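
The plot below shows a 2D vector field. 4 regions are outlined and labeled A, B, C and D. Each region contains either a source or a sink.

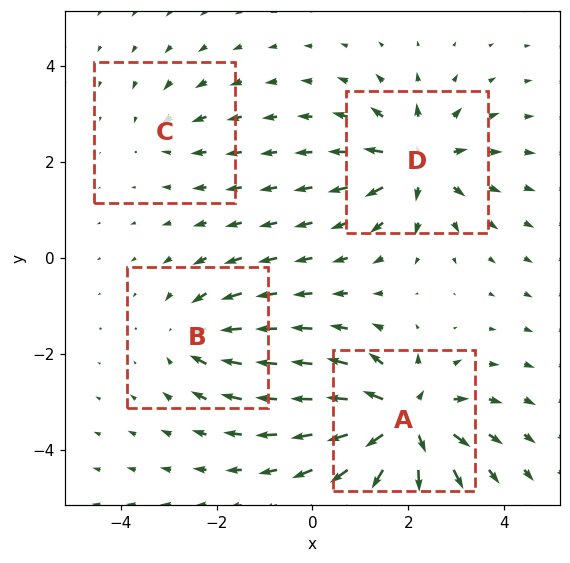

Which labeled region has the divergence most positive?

A

Divergence at each region's feature centre — A: about +9, B: about -4, C: about -3, D: about +6. Region A is most positive.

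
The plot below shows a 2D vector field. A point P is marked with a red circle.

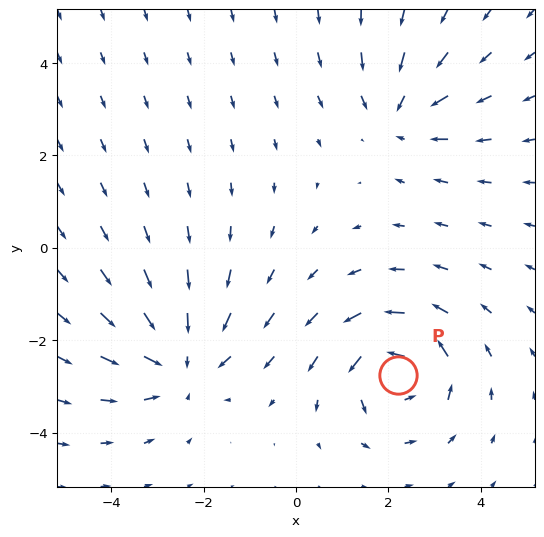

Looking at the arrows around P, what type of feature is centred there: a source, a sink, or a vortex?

vortex

At P (2.2, -2.7) the arrows circulate counterclockwise. Divergence ≈0, curl about +6 — near-zero divergence with nonzero curl is a vortex.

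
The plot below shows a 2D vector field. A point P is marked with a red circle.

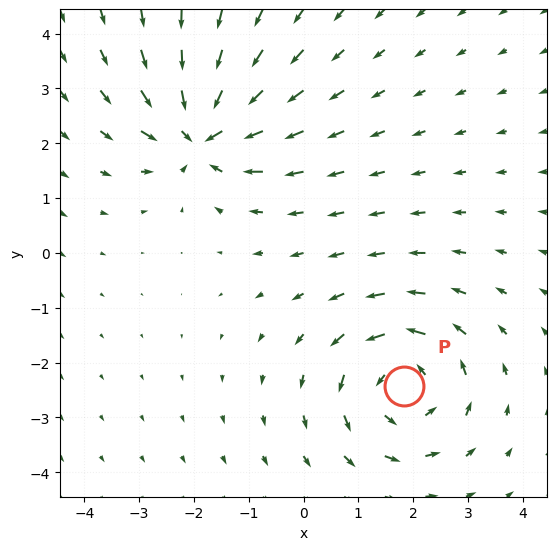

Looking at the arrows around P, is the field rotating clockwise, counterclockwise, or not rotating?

Near P at (1.8, -2.4) the arrows circulate counterclockwise. The curl (z-component) there is about +3; positive curl means counterclockwise rotation.

counterclockwise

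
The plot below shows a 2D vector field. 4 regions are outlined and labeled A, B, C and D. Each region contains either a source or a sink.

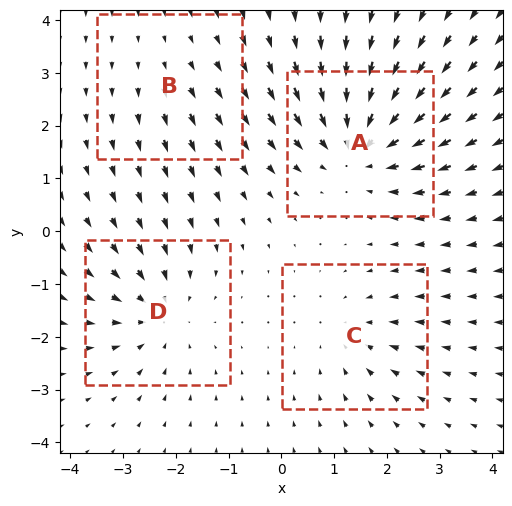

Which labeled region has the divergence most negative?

A

Divergence at each region's feature centre — A: about -6, B: about +2, C: about -3, D: about -4. Region A is most negative.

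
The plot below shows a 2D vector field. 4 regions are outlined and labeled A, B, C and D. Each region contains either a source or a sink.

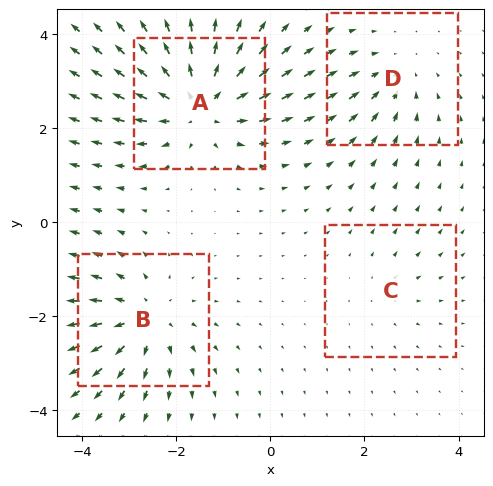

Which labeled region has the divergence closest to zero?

Divergence at each region's feature centre — A: about +7, B: about +5, C: about +2, D: about -3. Region C is closest to zero.

C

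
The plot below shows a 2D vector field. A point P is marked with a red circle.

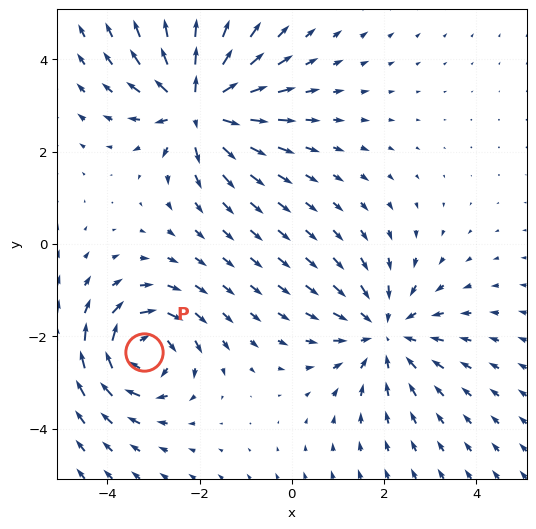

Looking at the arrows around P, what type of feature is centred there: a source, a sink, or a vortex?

vortex

At P (-3.2, -2.3) the arrows circulate clockwise. Divergence ≈0, curl about -5 — near-zero divergence with nonzero curl is a vortex.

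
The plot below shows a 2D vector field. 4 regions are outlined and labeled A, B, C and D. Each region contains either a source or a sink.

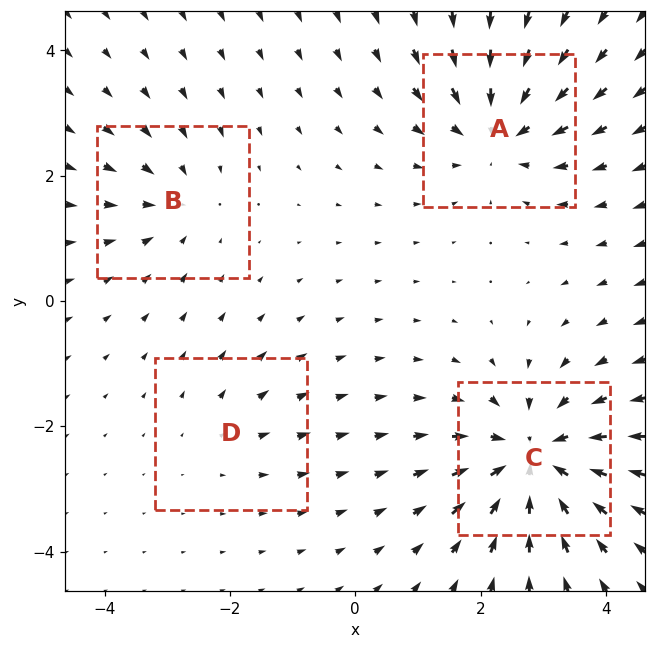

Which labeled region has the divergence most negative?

C

Divergence at each region's feature centre — A: about -5, B: about -3, C: about -7, D: about +2. Region C is most negative.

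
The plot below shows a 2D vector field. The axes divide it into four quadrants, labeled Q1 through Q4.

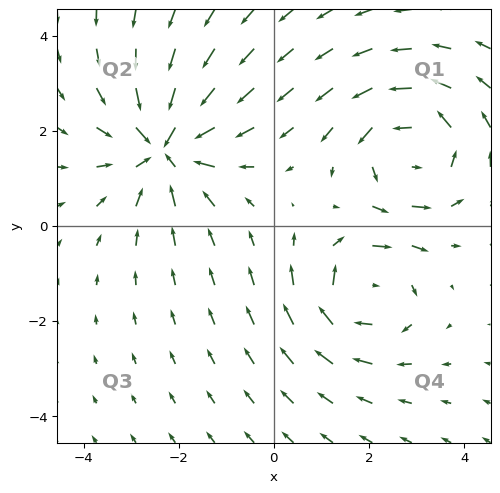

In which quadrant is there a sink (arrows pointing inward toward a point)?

The sink sits at approximately (-2.3, 1.7), which lies in quadrant Q2. The divergence there is about -4, negative as expected for a sink.

Q2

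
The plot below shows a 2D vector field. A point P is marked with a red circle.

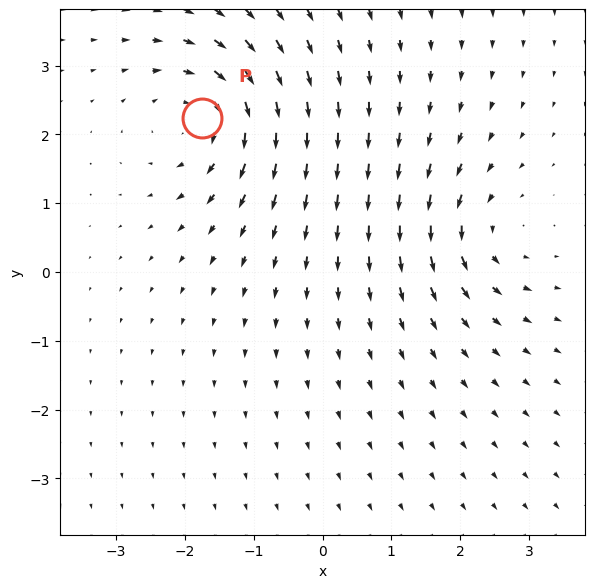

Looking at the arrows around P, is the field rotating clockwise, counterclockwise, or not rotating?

Near P at (-1.8, 2.2) the arrows circulate clockwise. The curl (z-component) there is about -5; negative curl means clockwise rotation.

clockwise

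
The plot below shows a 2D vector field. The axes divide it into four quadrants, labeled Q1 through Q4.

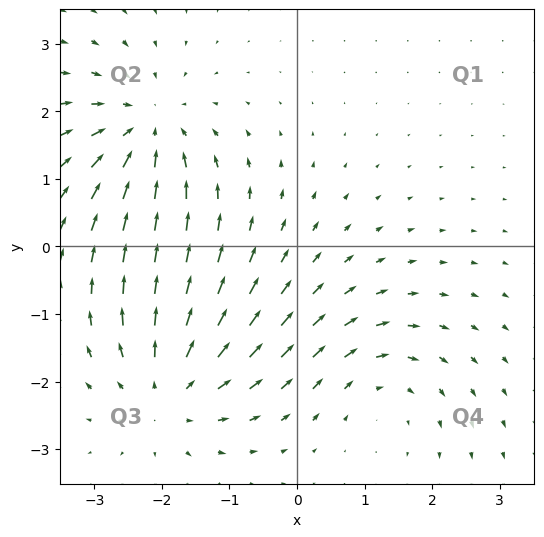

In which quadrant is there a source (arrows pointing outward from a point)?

Q3

The source sits at approximately (-1.9, -2.1), which lies in quadrant Q3. The divergence there is about +4, positive as expected for a source.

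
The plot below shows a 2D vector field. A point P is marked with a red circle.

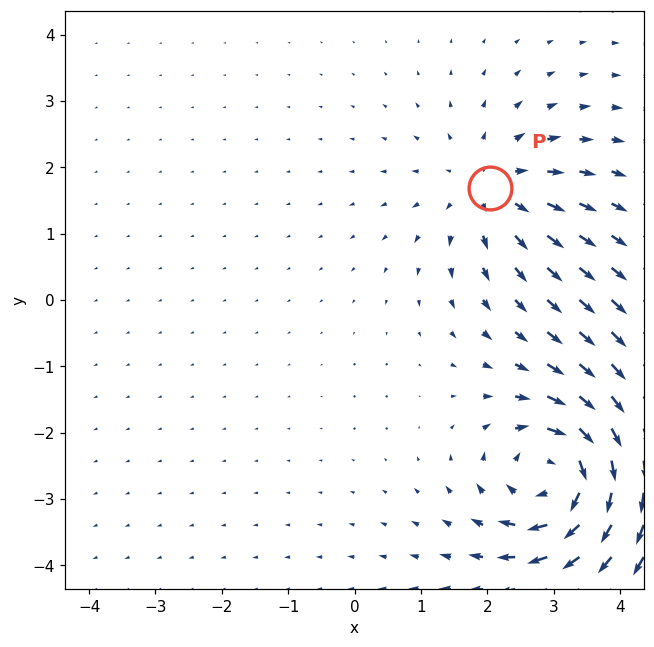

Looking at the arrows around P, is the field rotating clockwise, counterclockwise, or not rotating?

Near P at (2.0, 1.7) the arrows show no circulation. The curl there is ≈0.

not rotating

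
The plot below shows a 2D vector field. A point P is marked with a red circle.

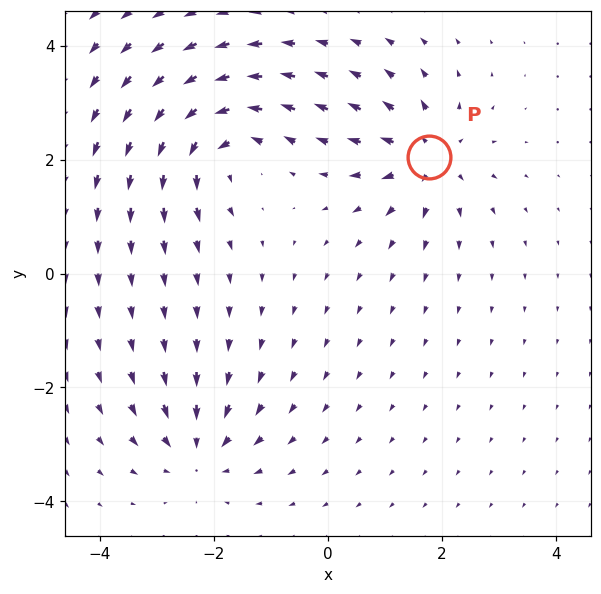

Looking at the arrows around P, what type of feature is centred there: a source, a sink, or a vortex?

At P (1.8, 2.0) the arrows spread outward. Divergence about +6, curl ≈0 — positive divergence with near-zero curl is a source.

source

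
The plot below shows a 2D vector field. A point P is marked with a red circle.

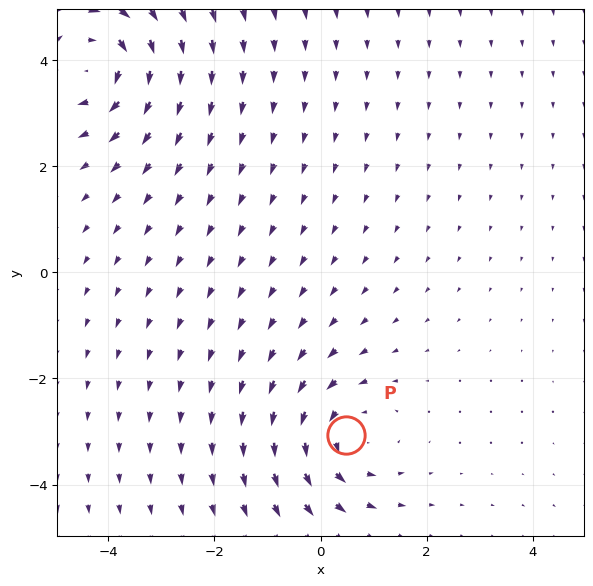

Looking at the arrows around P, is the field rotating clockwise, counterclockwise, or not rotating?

Near P at (0.5, -3.1) the arrows circulate counterclockwise. The curl (z-component) there is about +2; positive curl means counterclockwise rotation.

counterclockwise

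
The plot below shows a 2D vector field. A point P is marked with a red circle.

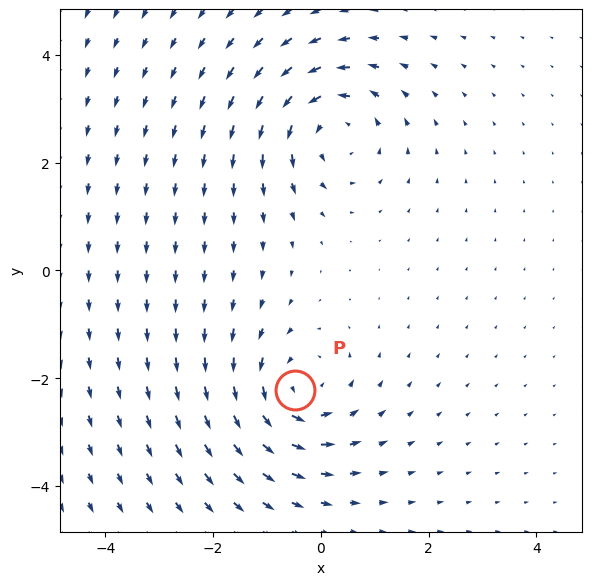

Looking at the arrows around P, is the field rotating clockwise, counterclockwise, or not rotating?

counterclockwise

Near P at (-0.5, -2.2) the arrows circulate counterclockwise. The curl (z-component) there is about +5; positive curl means counterclockwise rotation.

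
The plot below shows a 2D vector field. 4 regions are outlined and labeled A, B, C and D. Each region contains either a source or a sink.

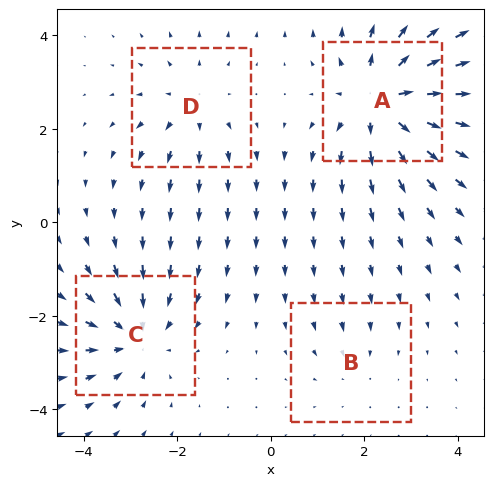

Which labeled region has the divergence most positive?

A

Divergence at each region's feature centre — A: about +6, B: about -2, C: about -5, D: about +3. Region A is most positive.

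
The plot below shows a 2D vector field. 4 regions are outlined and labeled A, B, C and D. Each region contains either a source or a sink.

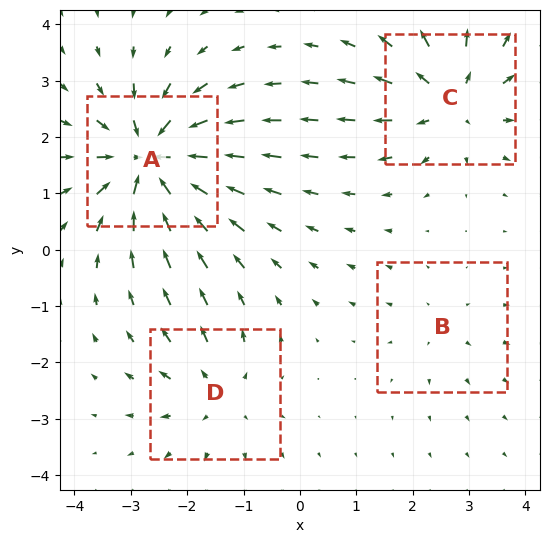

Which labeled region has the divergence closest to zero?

Divergence at each region's feature centre — A: about -8, B: about +2, C: about +6, D: about +4. Region B is closest to zero.

B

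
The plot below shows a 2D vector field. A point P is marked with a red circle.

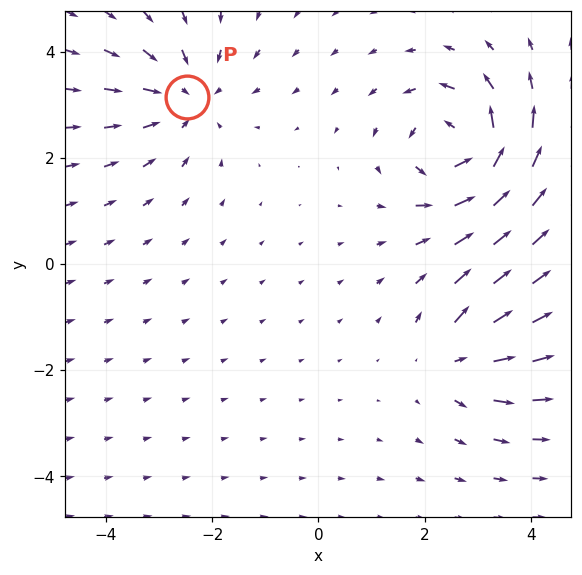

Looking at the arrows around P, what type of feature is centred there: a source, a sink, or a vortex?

At P (-2.5, 3.2) the arrows converge inward. Divergence about -4, curl ≈0 — negative divergence with near-zero curl is a sink.

sink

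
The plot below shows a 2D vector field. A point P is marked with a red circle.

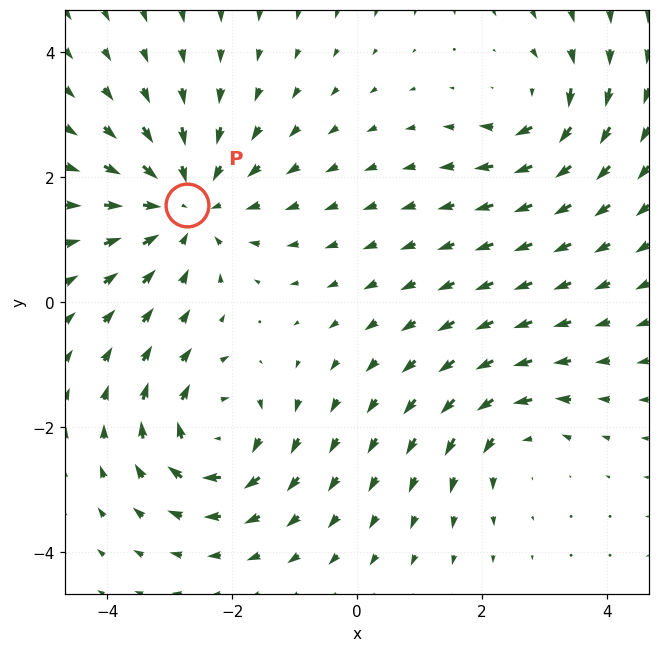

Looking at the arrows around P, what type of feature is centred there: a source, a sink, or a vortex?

sink

At P (-2.7, 1.6) the arrows converge inward. Divergence about -4, curl ≈0 — negative divergence with near-zero curl is a sink.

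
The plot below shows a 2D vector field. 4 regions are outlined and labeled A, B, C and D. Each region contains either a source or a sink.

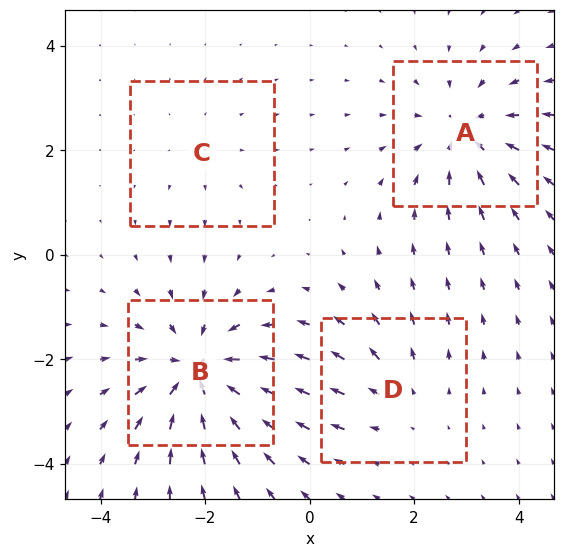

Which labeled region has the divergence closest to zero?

C

Divergence at each region's feature centre — A: about -5, B: about -6, C: about +2, D: about +3. Region C is closest to zero.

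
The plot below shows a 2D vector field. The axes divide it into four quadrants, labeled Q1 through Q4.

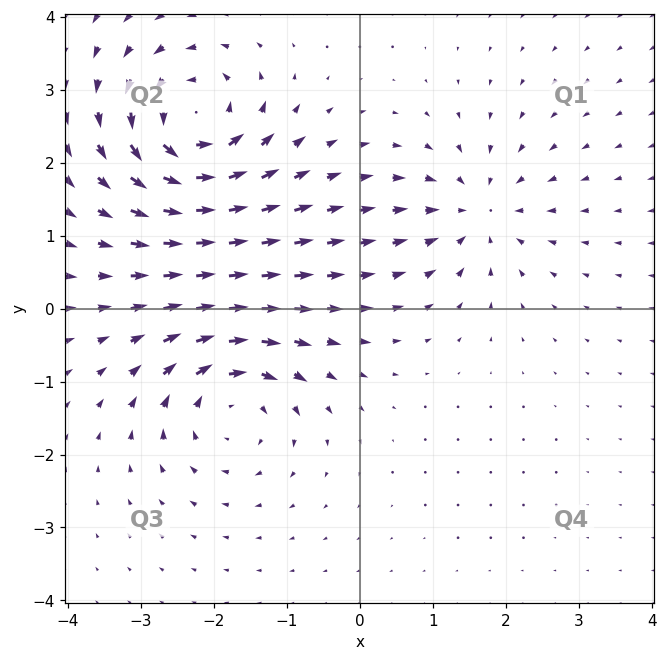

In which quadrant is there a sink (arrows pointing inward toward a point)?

Q1

The sink sits at approximately (1.6, 1.3), which lies in quadrant Q1. The divergence there is about -4, negative as expected for a sink.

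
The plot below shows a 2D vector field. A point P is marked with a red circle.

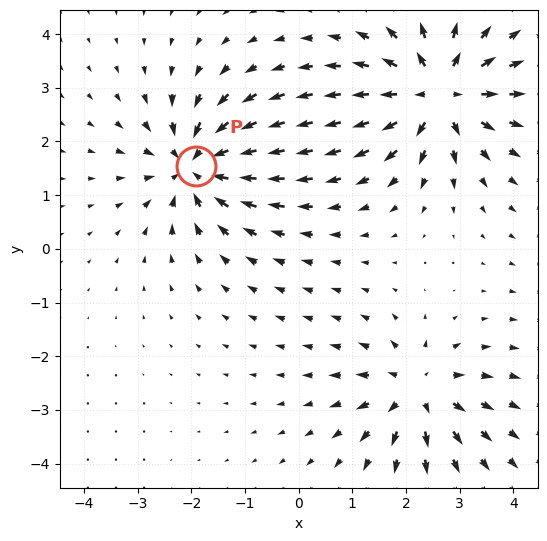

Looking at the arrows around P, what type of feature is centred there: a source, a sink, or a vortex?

At P (-1.9, 1.5) the arrows converge inward. Divergence about -5, curl ≈0 — negative divergence with near-zero curl is a sink.

sink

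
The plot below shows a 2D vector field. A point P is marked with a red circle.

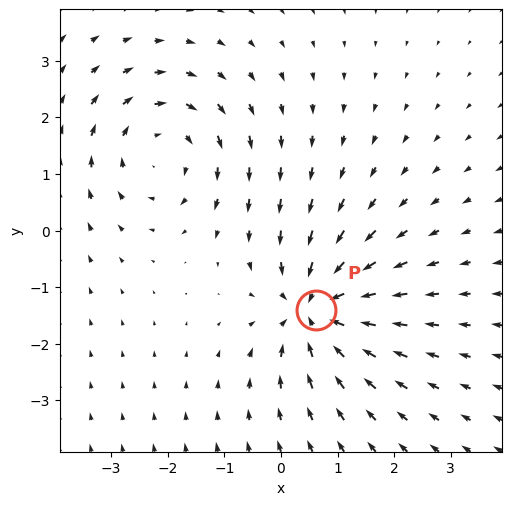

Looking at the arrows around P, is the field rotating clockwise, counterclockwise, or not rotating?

Near P at (0.6, -1.4) the arrows show no circulation. The curl there is ≈0.

not rotating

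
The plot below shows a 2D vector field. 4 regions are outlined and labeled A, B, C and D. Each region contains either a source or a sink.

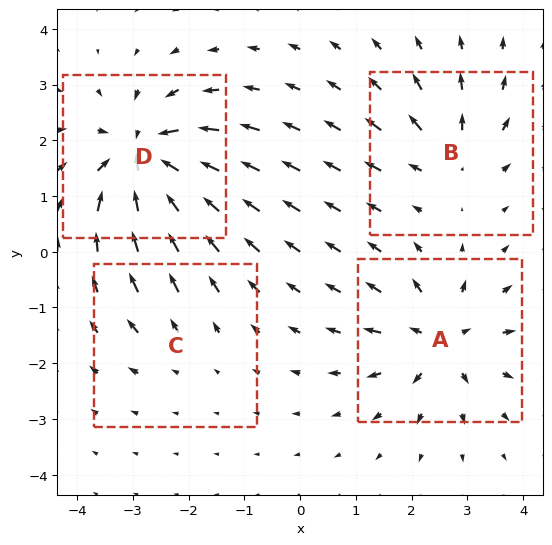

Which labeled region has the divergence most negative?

D

Divergence at each region's feature centre — A: about +6, B: about +4, C: about +2, D: about -8. Region D is most negative.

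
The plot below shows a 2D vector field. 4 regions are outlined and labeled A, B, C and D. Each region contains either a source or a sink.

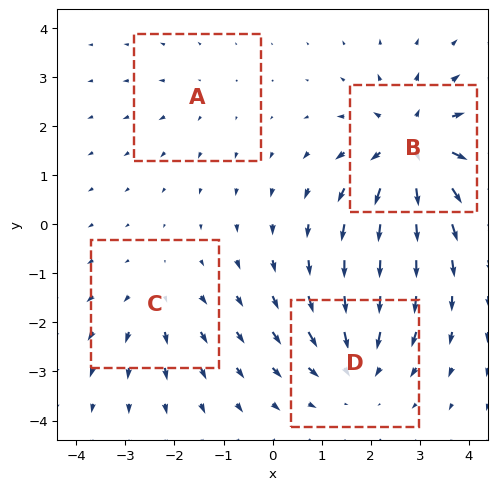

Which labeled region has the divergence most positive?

B

Divergence at each region's feature centre — A: about +2, B: about +7, C: about +3, D: about -5. Region B is most positive.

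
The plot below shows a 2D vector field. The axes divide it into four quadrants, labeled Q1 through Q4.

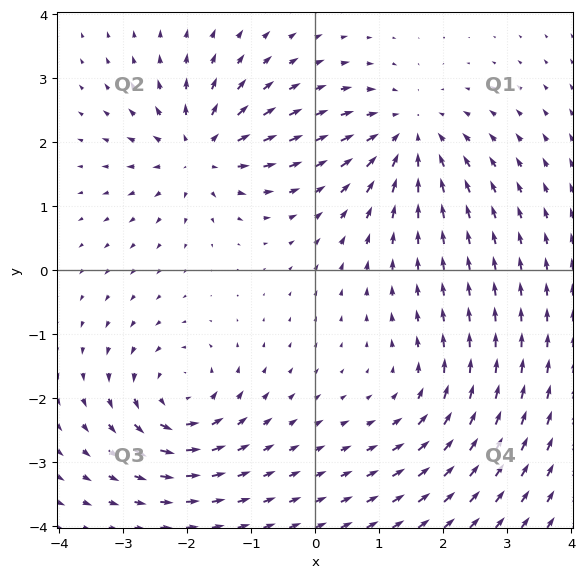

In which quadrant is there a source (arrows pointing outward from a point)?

The source sits at approximately (-1.8, 1.8), which lies in quadrant Q2. The divergence there is about +6, positive as expected for a source.

Q2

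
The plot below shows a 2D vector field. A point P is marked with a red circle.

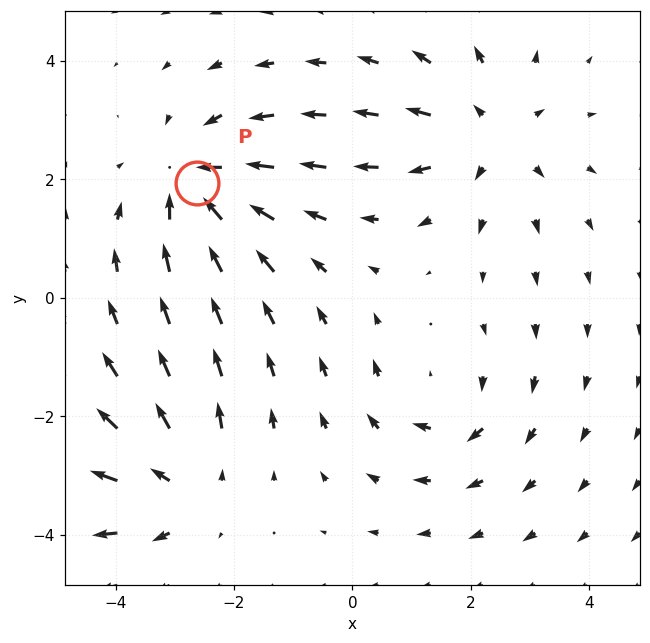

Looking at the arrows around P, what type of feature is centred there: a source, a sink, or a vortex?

At P (-2.6, 1.9) the arrows converge inward. Divergence about -5, curl ≈0 — negative divergence with near-zero curl is a sink.

sink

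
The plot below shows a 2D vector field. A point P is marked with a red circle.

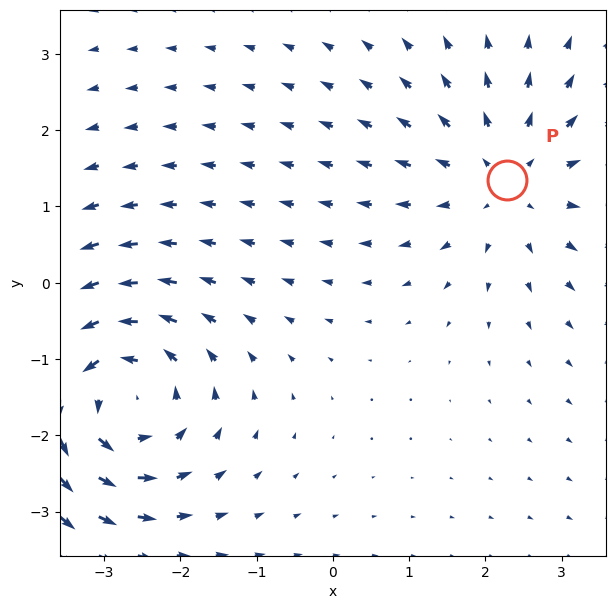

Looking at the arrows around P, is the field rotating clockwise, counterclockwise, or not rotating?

not rotating

Near P at (2.3, 1.4) the arrows show no circulation. The curl there is ≈0.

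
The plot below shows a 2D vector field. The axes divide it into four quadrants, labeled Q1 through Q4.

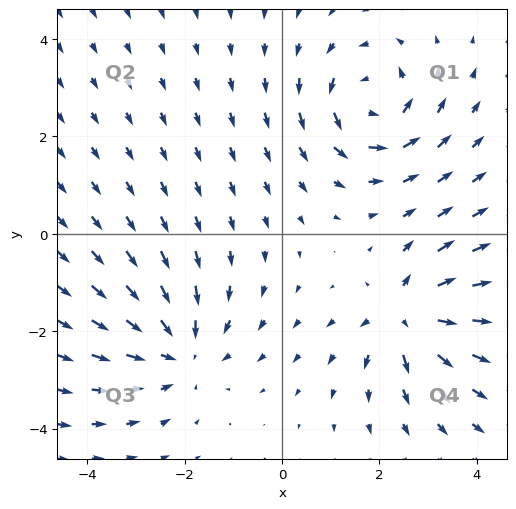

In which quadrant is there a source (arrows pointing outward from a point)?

The source sits at approximately (2.6, -1.7), which lies in quadrant Q4. The divergence there is about +5, positive as expected for a source.

Q4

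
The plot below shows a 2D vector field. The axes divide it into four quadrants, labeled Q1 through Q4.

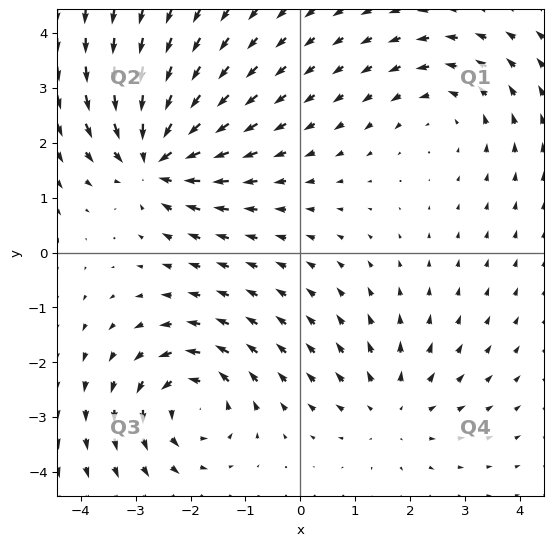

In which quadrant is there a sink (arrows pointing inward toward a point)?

The sink sits at approximately (-2.6, 1.7), which lies in quadrant Q2. The divergence there is about -6, negative as expected for a sink.

Q2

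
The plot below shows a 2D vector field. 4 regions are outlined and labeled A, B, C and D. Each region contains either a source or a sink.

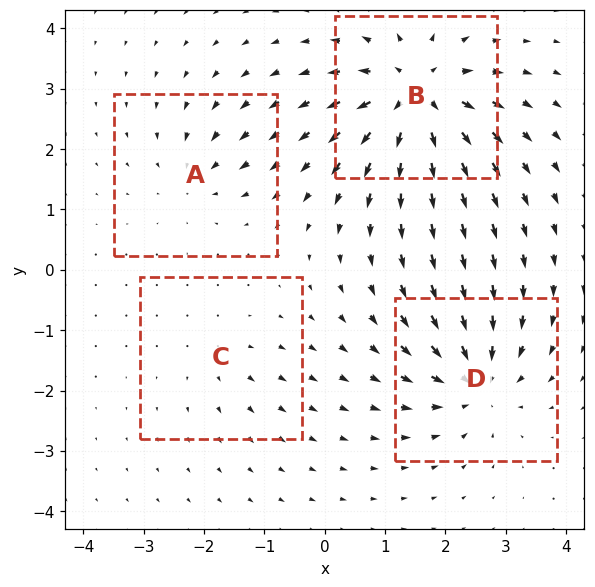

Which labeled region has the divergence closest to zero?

C

Divergence at each region's feature centre — A: about -4, B: about +8, C: about +2, D: about -6. Region C is closest to zero.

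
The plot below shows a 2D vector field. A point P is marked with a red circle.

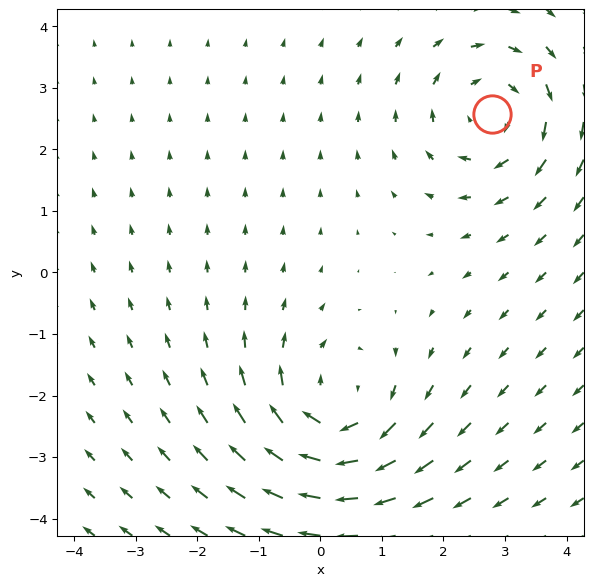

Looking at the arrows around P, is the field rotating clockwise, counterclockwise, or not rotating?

Near P at (2.8, 2.6) the arrows circulate clockwise. The curl (z-component) there is about -4; negative curl means clockwise rotation.

clockwise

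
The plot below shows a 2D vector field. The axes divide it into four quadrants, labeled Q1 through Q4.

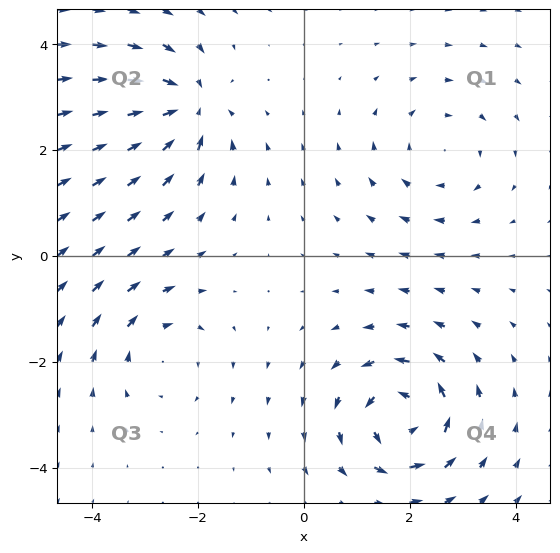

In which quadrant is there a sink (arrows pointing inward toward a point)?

Q2

The sink sits at approximately (-2.2, 2.8), which lies in quadrant Q2. The divergence there is about -6, negative as expected for a sink.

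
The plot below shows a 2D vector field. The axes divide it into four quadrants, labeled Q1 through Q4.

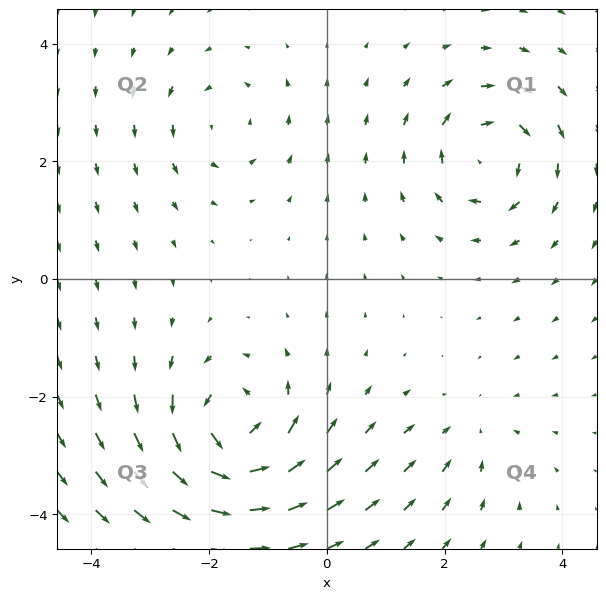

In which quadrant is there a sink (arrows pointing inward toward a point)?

Q4

The sink sits at approximately (2.5, -2.6), which lies in quadrant Q4. The divergence there is about -2, negative as expected for a sink.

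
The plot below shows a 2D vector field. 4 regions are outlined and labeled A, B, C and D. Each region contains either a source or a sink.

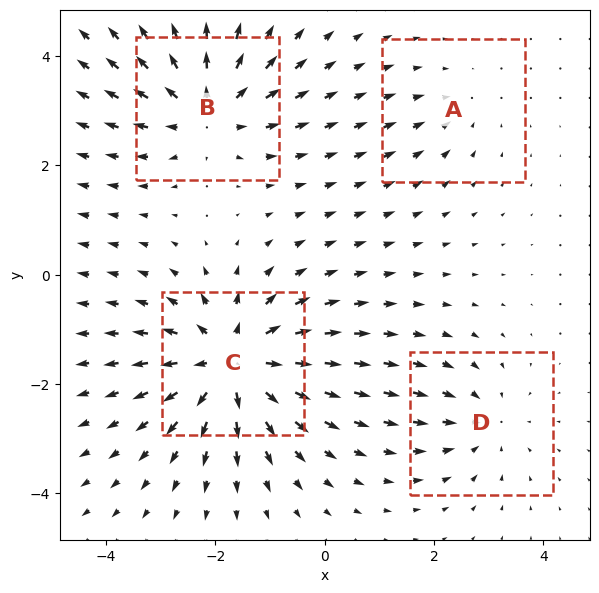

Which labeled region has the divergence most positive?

Divergence at each region's feature centre — A: about -2, B: about +5, C: about +7, D: about -3. Region C is most positive.

C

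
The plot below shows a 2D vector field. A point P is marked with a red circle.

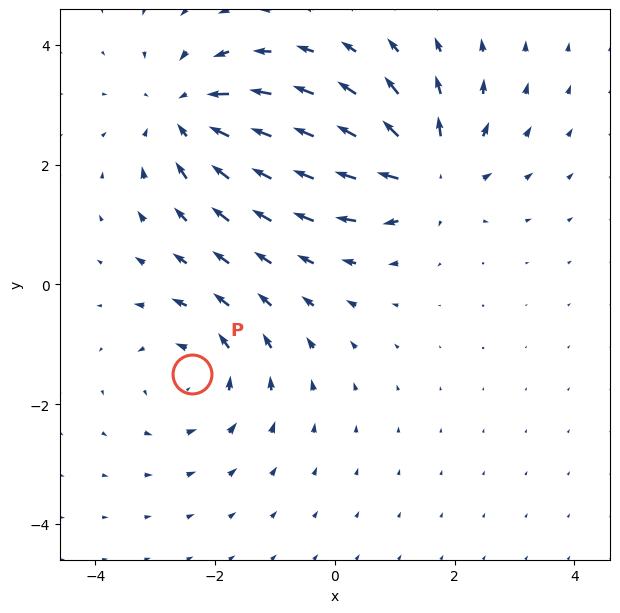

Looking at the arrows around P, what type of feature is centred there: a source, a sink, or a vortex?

vortex

At P (-2.4, -1.5) the arrows circulate counterclockwise. Divergence ≈0, curl about +4 — near-zero divergence with nonzero curl is a vortex.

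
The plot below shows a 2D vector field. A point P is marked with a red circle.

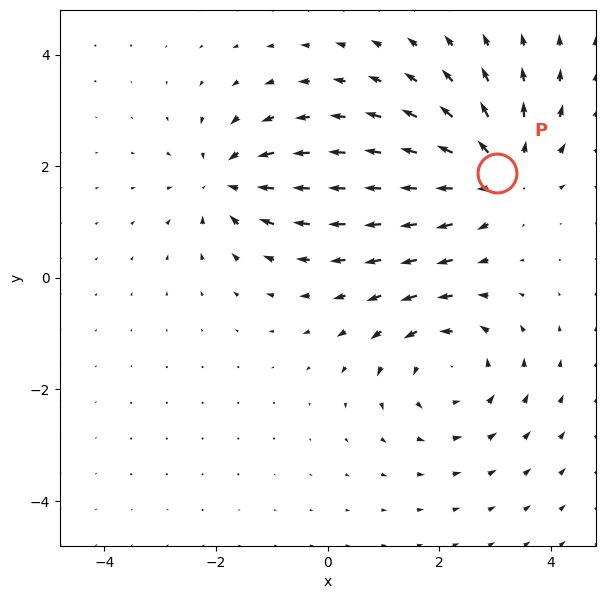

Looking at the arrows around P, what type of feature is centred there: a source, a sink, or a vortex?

source

At P (3.0, 1.9) the arrows spread outward. Divergence about +4, curl ≈0 — positive divergence with near-zero curl is a source.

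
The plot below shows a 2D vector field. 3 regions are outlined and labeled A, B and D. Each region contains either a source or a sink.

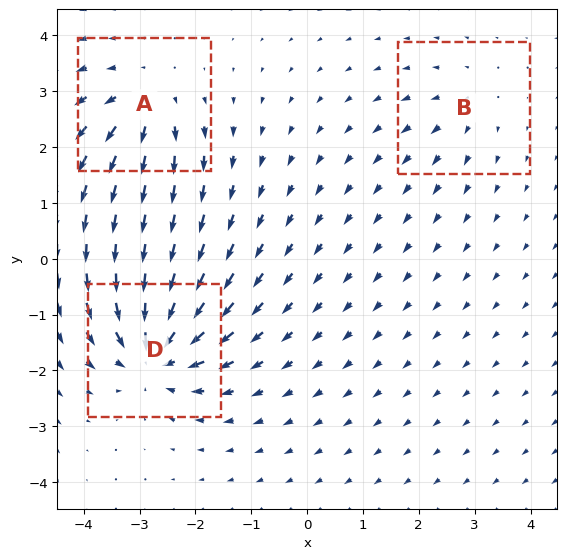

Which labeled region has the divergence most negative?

Divergence at each region's feature centre — A: about +4, B: about +2, D: about -7. Region D is most negative.

D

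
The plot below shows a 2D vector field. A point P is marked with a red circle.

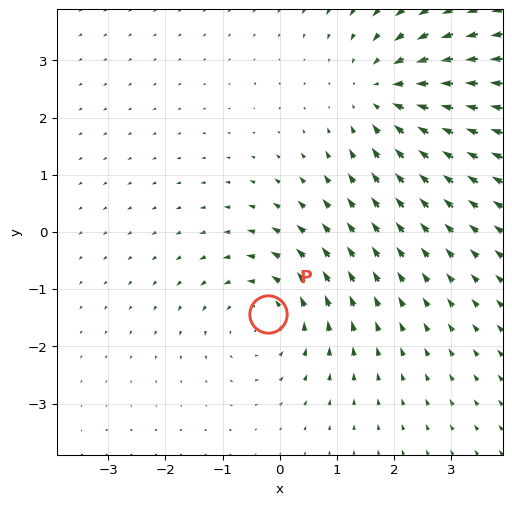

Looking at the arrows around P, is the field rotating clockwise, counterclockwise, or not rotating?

counterclockwise

Near P at (-0.2, -1.4) the arrows circulate counterclockwise. The curl (z-component) there is about +3; positive curl means counterclockwise rotation.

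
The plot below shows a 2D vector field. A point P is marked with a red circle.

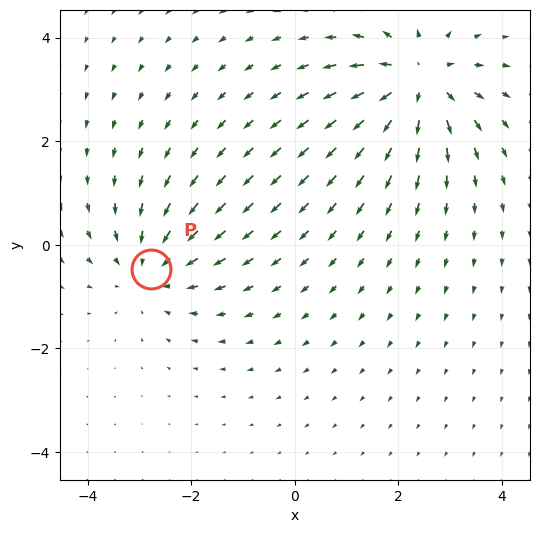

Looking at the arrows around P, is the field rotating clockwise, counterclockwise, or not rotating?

not rotating

Near P at (-2.8, -0.5) the arrows show no circulation. The curl there is ≈0.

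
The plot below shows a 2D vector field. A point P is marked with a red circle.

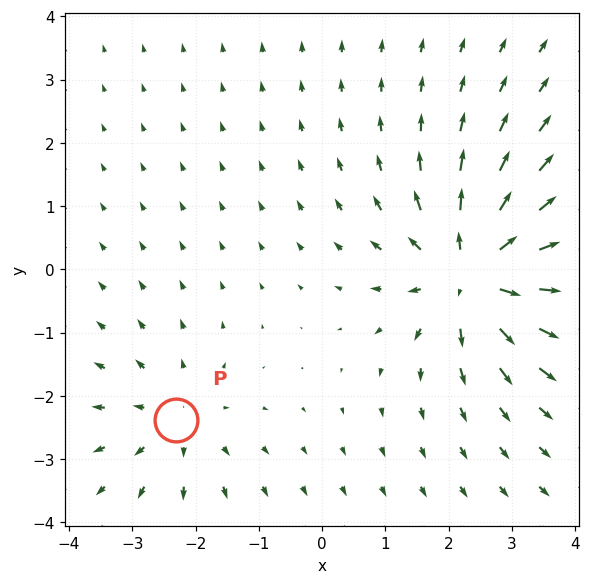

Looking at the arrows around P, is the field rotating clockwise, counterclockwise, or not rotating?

Near P at (-2.3, -2.4) the arrows show no circulation. The curl there is ≈0.

not rotating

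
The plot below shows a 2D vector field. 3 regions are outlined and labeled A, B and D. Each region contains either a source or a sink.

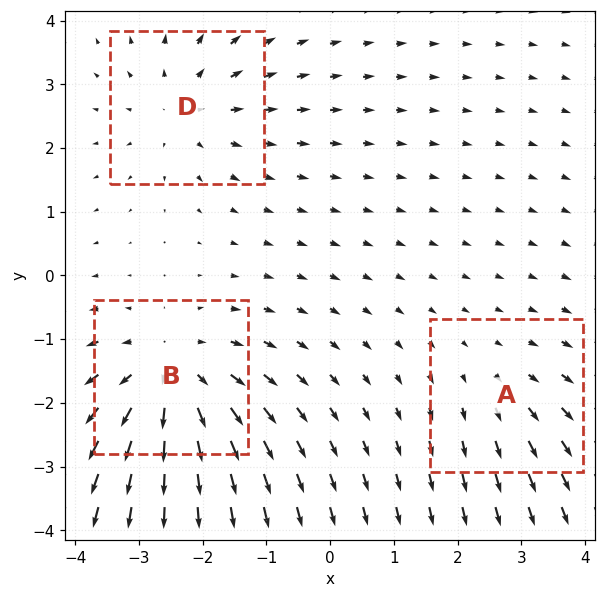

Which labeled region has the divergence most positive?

Divergence at each region's feature centre — A: about +2, B: about +4, D: about +3. Region B is most positive.

B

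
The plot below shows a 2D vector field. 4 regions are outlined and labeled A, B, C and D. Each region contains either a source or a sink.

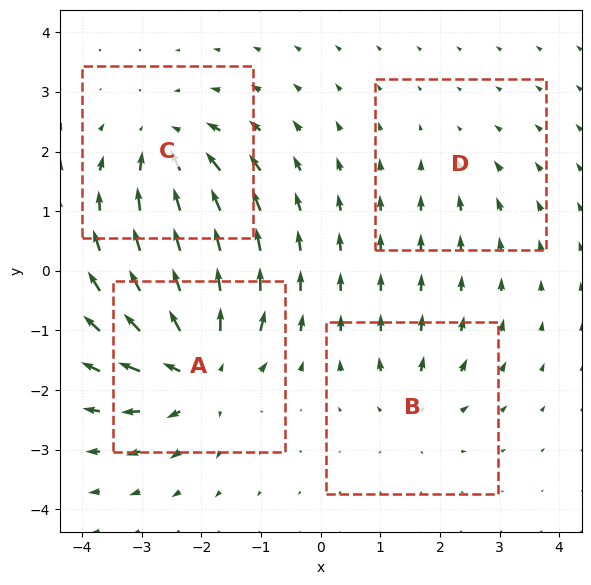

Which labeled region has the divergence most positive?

A

Divergence at each region's feature centre — A: about +7, B: about +4, C: about -5, D: about -2. Region A is most positive.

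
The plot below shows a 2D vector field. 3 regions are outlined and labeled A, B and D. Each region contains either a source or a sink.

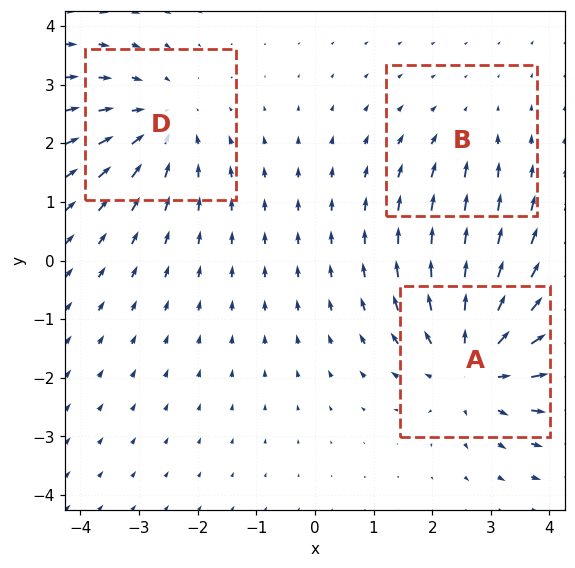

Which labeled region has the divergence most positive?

Divergence at each region's feature centre — A: about +4, B: about -2, D: about -3. Region A is most positive.

A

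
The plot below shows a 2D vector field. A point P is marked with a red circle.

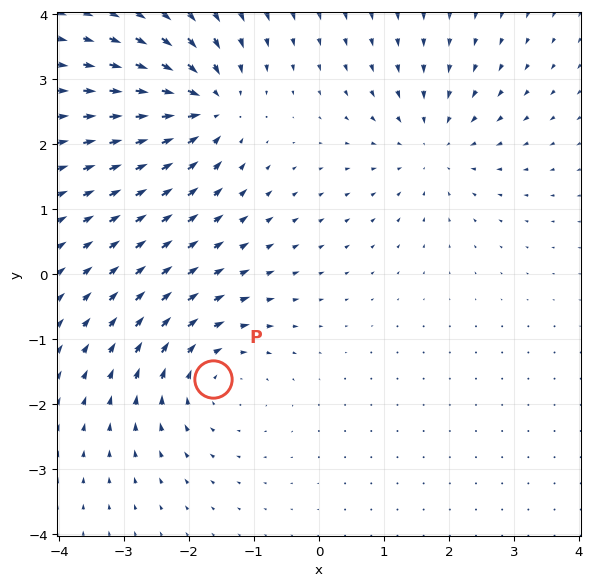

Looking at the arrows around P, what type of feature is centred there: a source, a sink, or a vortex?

vortex

At P (-1.6, -1.6) the arrows circulate clockwise. Divergence ≈0, curl about -4 — near-zero divergence with nonzero curl is a vortex.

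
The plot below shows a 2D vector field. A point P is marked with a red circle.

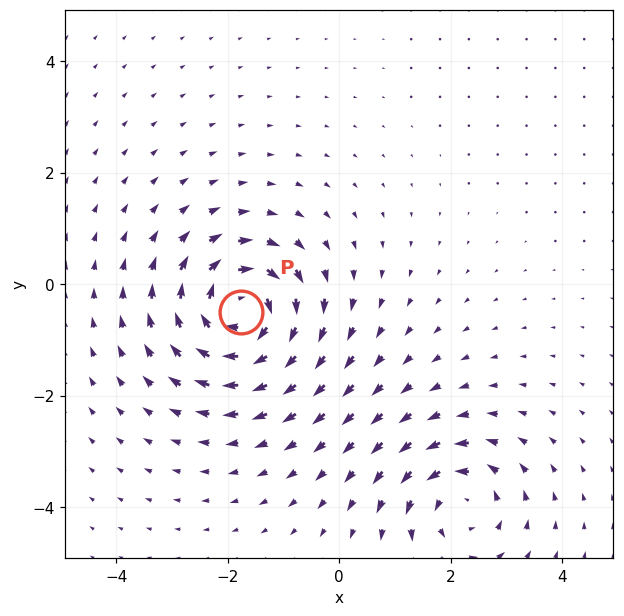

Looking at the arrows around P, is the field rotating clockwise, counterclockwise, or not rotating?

clockwise

Near P at (-1.8, -0.5) the arrows circulate clockwise. The curl (z-component) there is about -7; negative curl means clockwise rotation.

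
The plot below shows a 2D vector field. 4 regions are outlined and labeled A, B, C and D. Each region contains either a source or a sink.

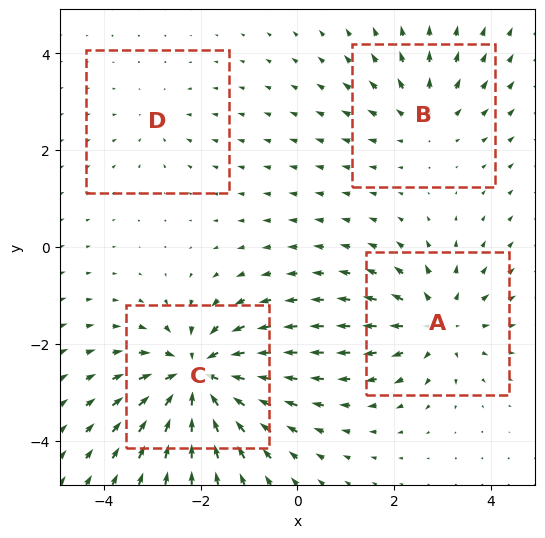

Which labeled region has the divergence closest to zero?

D

Divergence at each region's feature centre — A: about +5, B: about +3, C: about -7, D: about -2. Region D is closest to zero.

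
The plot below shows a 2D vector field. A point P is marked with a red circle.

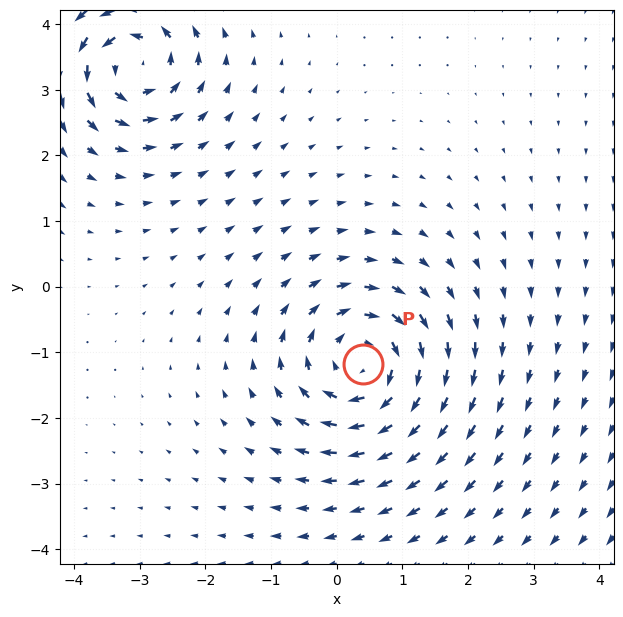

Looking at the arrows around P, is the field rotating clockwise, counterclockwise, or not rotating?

clockwise

Near P at (0.4, -1.2) the arrows circulate clockwise. The curl (z-component) there is about -5; negative curl means clockwise rotation.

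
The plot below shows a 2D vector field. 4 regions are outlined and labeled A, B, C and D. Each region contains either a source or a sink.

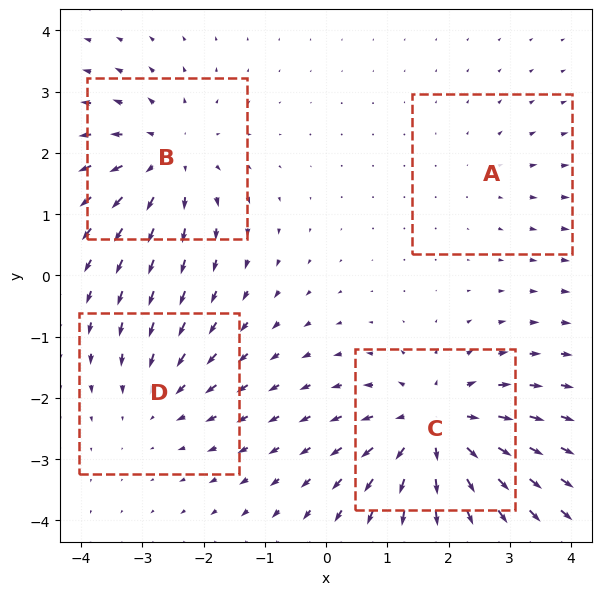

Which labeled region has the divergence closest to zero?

Divergence at each region's feature centre — A: about +2, B: about +5, C: about +6, D: about -3. Region A is closest to zero.

A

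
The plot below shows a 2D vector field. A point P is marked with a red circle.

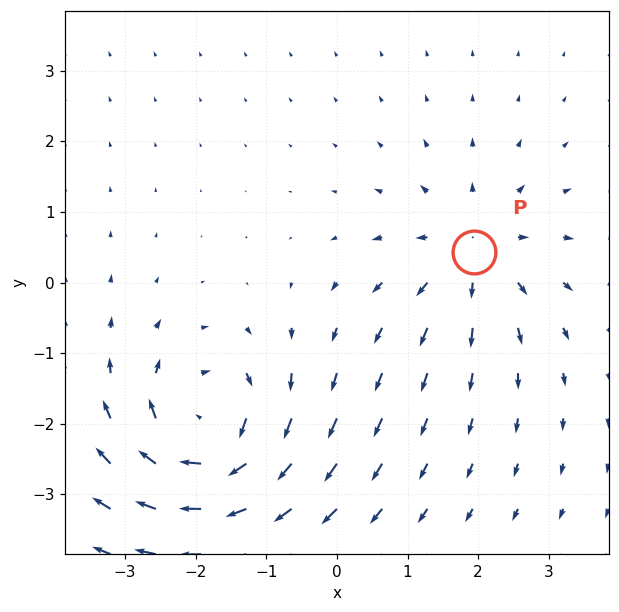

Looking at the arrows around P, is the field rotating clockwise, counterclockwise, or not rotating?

Near P at (1.9, 0.4) the arrows show no circulation. The curl there is ≈0.

not rotating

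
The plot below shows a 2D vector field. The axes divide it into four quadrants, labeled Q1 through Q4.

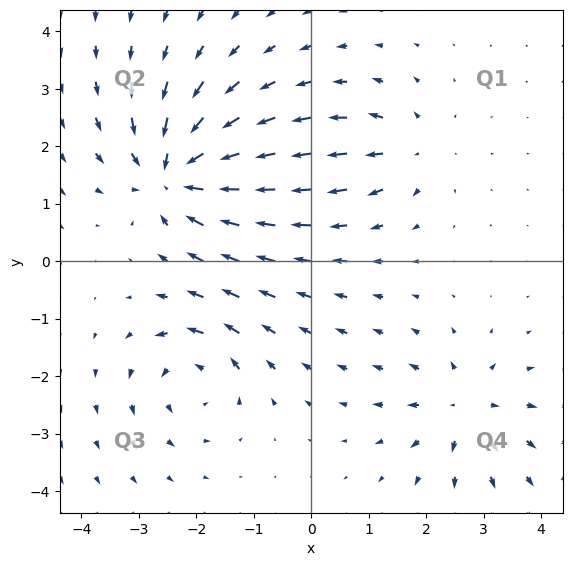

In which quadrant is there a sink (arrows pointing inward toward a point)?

The sink sits at approximately (-2.4, 1.5), which lies in quadrant Q2. The divergence there is about -6, negative as expected for a sink.

Q2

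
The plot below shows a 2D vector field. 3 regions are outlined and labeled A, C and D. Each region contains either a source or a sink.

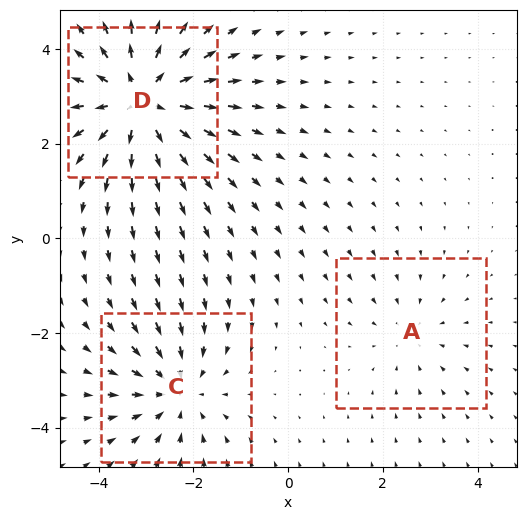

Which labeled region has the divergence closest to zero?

A

Divergence at each region's feature centre — A: about -2, C: about -3, D: about +4. Region A is closest to zero.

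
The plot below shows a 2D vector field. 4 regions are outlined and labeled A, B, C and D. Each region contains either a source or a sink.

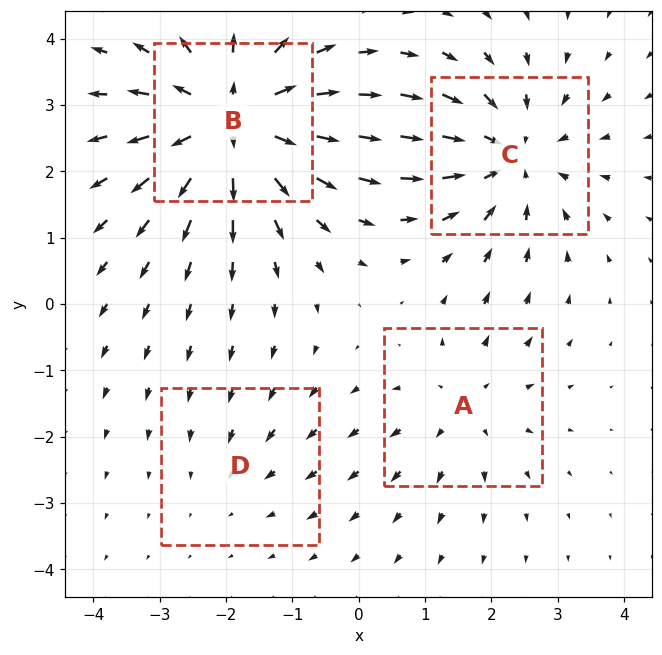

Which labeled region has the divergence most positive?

Divergence at each region's feature centre — A: about +3, B: about +6, C: about -5, D: about -2. Region B is most positive.

B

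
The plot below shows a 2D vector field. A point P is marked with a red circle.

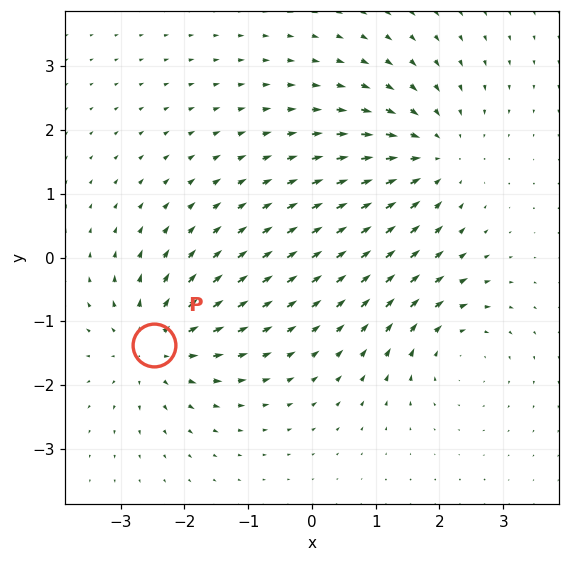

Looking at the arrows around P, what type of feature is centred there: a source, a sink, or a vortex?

source

At P (-2.5, -1.4) the arrows spread outward. Divergence about +5, curl ≈0 — positive divergence with near-zero curl is a source.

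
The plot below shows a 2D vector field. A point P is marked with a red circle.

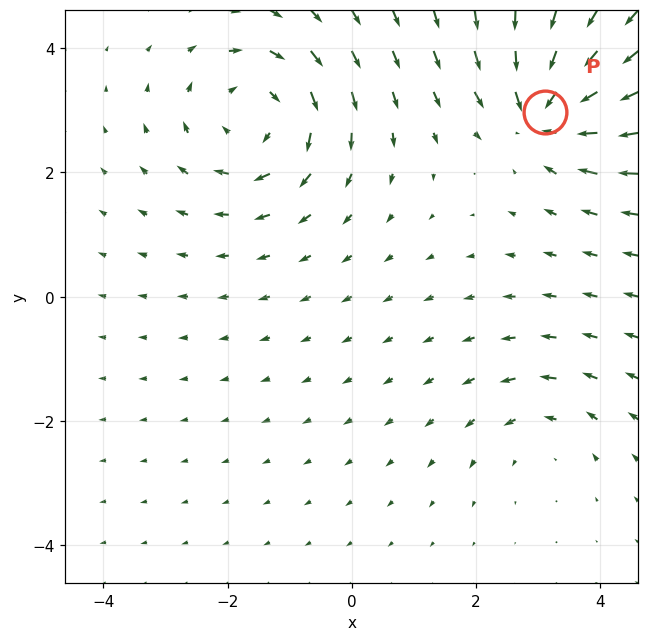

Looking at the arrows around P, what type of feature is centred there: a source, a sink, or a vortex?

At P (3.1, 3.0) the arrows converge inward. Divergence about -6, curl ≈0 — negative divergence with near-zero curl is a sink.

sink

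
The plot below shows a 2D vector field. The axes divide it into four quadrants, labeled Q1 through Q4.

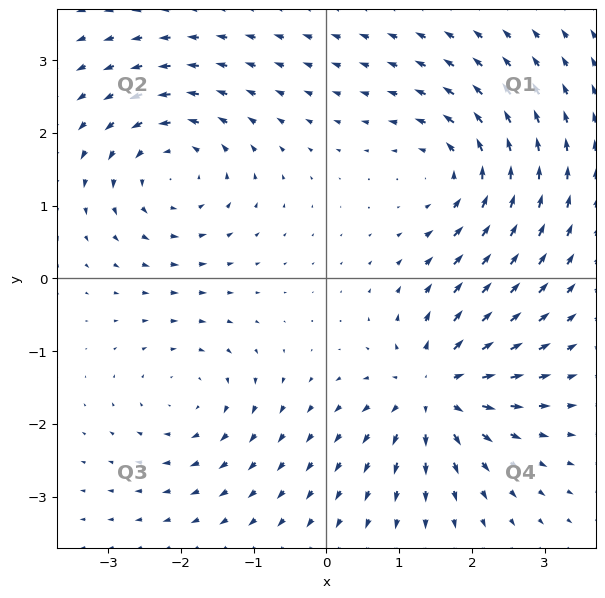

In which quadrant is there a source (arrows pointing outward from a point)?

Q4

The source sits at approximately (1.5, -1.5), which lies in quadrant Q4. The divergence there is about +5, positive as expected for a source.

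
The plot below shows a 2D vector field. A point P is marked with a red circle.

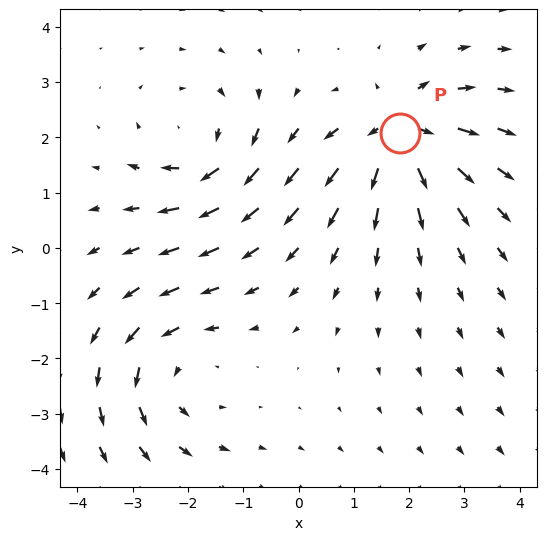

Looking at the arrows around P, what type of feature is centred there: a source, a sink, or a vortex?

At P (1.8, 2.1) the arrows spread outward. Divergence about +5, curl ≈0 — positive divergence with near-zero curl is a source.

source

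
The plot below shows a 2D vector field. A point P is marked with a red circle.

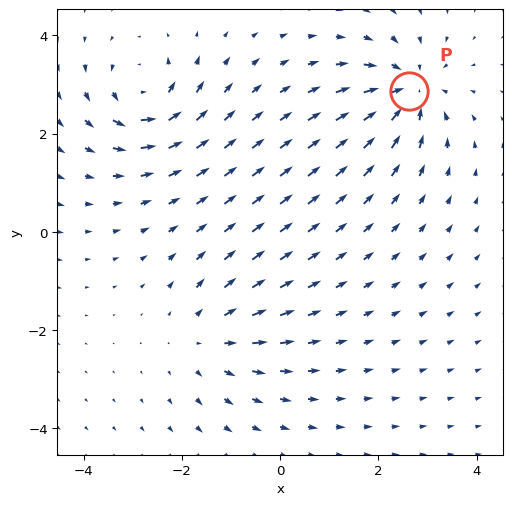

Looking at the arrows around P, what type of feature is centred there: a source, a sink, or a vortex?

At P (2.6, 2.9) the arrows converge inward. Divergence about -5, curl ≈0 — negative divergence with near-zero curl is a sink.

sink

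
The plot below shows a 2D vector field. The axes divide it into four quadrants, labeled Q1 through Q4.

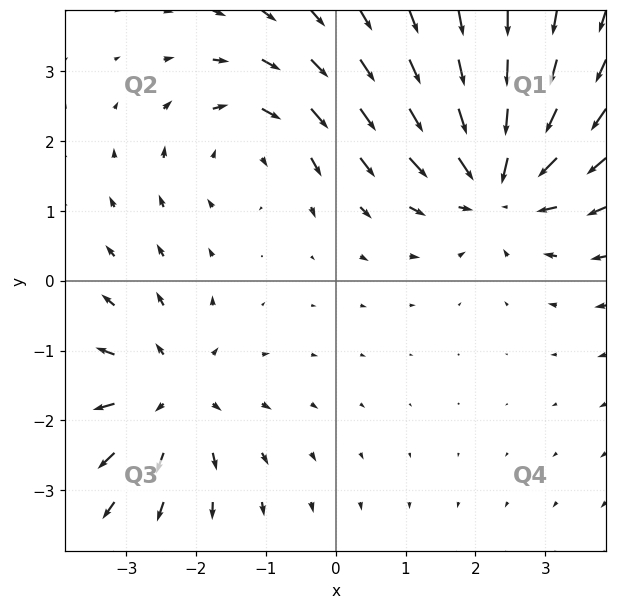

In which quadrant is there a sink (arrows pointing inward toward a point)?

The sink sits at approximately (2.3, 1.4), which lies in quadrant Q1. The divergence there is about -4, negative as expected for a sink.

Q1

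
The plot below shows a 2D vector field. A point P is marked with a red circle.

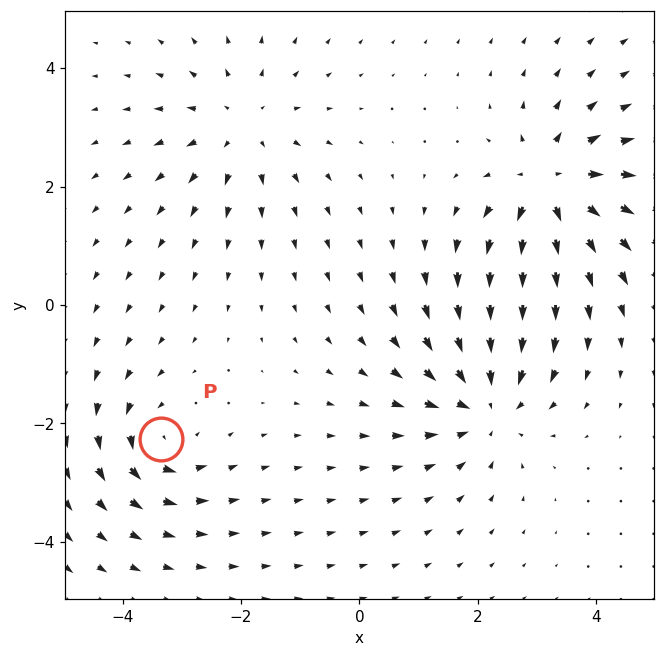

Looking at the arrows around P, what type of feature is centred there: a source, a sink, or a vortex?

vortex

At P (-3.4, -2.3) the arrows circulate counterclockwise. Divergence ≈0, curl about +4 — near-zero divergence with nonzero curl is a vortex.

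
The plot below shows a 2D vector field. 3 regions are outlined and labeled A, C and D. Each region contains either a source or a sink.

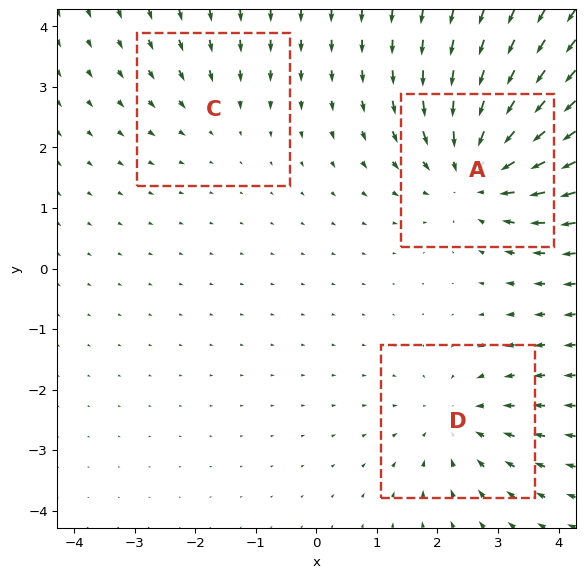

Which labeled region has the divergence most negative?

A

Divergence at each region's feature centre — A: about -4, C: about -2, D: about -3. Region A is most negative.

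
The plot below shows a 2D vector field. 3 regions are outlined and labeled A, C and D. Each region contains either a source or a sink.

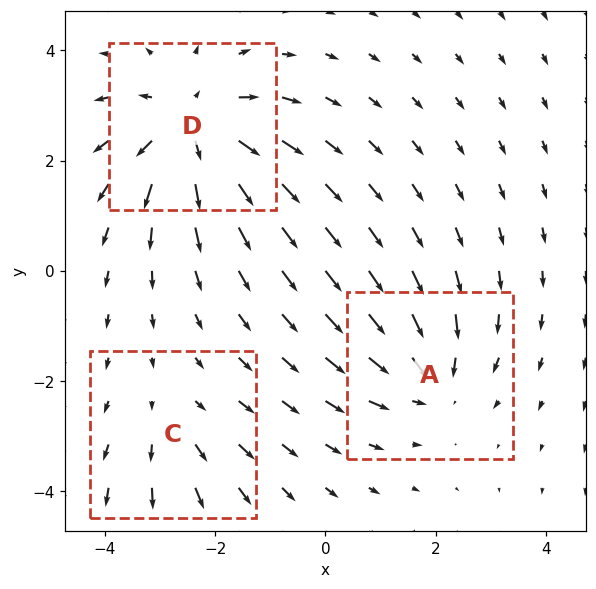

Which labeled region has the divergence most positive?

D

Divergence at each region's feature centre — A: about -3, C: about +2, D: about +5. Region D is most positive.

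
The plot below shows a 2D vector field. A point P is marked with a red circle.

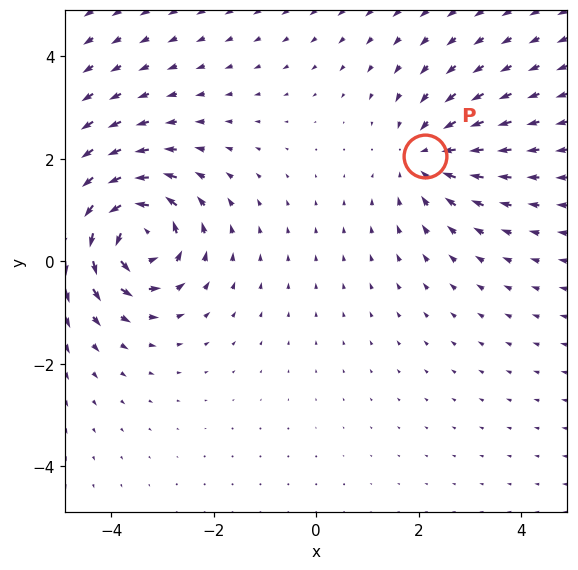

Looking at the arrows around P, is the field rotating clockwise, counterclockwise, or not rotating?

Near P at (2.1, 2.0) the arrows show no circulation. The curl there is ≈0.

not rotating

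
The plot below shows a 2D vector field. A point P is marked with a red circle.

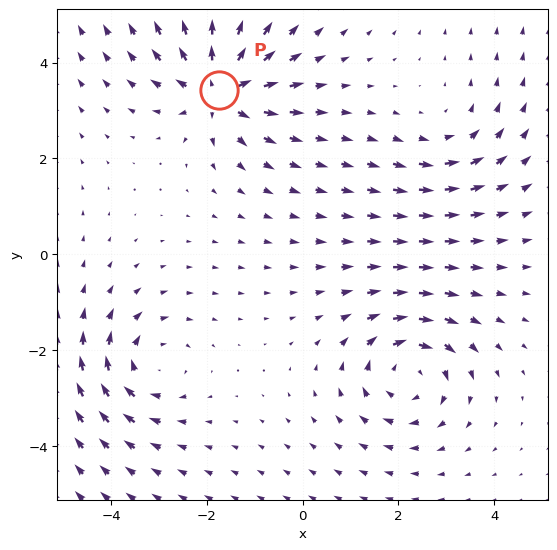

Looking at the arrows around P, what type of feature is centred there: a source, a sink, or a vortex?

source

At P (-1.7, 3.4) the arrows spread outward. Divergence about +6, curl ≈0 — positive divergence with near-zero curl is a source.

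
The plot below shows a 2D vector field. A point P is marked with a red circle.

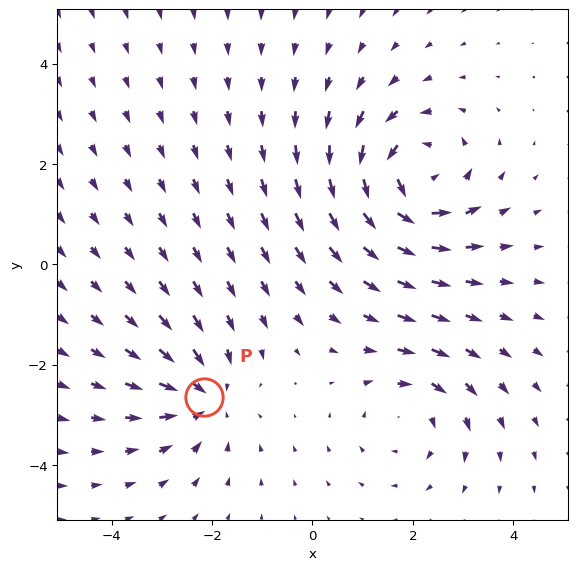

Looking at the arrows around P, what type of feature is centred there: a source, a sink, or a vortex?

sink

At P (-2.2, -2.6) the arrows converge inward. Divergence about -3, curl ≈0 — negative divergence with near-zero curl is a sink.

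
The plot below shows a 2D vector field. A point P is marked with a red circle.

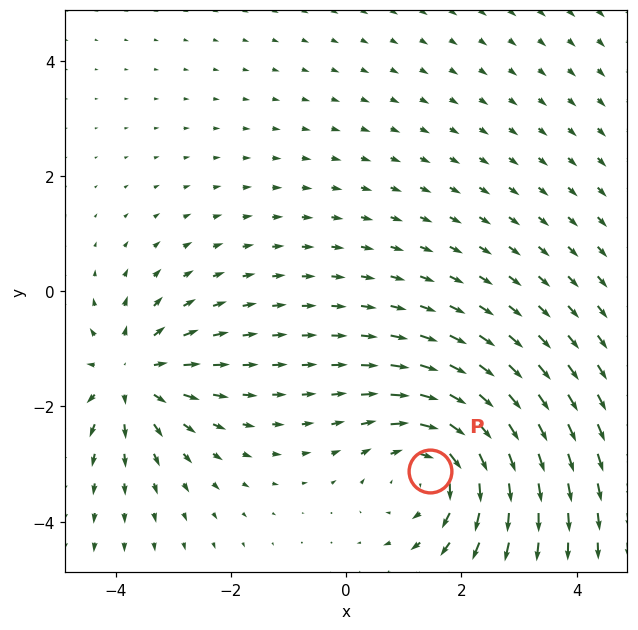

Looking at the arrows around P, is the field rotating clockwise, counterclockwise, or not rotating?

clockwise

Near P at (1.4, -3.1) the arrows circulate clockwise. The curl (z-component) there is about -3; negative curl means clockwise rotation.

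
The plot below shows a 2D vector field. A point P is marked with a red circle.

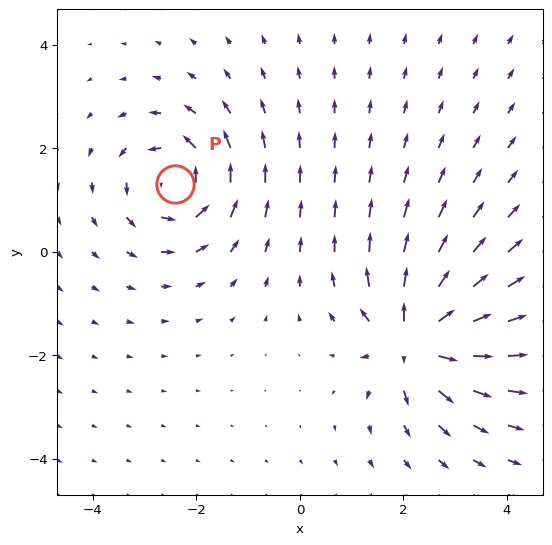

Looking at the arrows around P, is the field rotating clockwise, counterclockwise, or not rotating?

Near P at (-2.4, 1.3) the arrows circulate counterclockwise. The curl (z-component) there is about +5; positive curl means counterclockwise rotation.

counterclockwise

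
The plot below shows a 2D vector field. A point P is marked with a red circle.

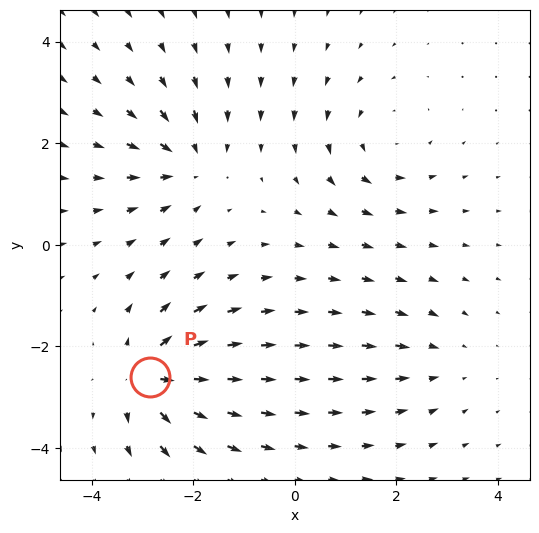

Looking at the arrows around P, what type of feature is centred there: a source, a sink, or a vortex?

At P (-2.8, -2.6) the arrows spread outward. Divergence about +6, curl ≈0 — positive divergence with near-zero curl is a source.

source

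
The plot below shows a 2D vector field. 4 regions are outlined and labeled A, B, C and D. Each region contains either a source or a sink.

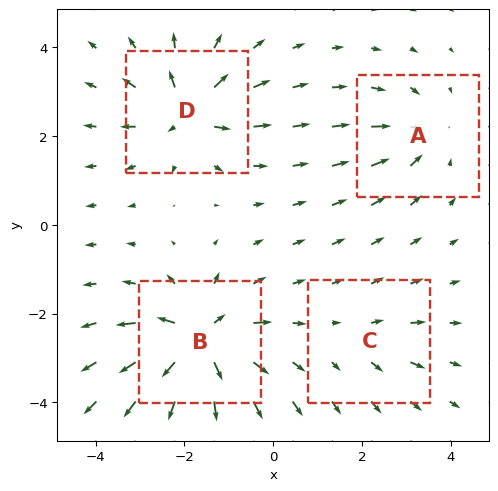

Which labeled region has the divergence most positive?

B

Divergence at each region's feature centre — A: about -4, B: about +9, C: about +3, D: about +7. Region B is most positive.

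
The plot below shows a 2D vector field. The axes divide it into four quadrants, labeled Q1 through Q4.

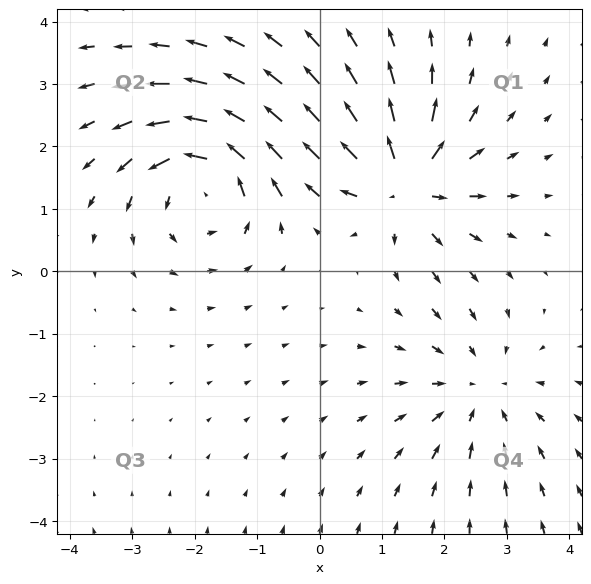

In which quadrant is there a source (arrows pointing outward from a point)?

The source sits at approximately (1.3, 1.4), which lies in quadrant Q1. The divergence there is about +6, positive as expected for a source.

Q1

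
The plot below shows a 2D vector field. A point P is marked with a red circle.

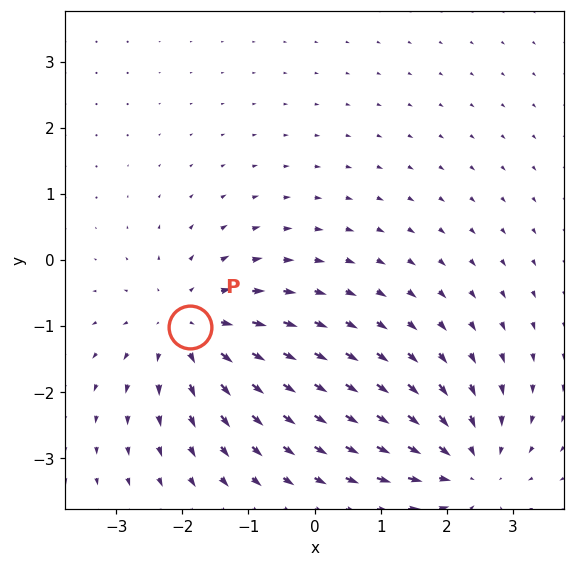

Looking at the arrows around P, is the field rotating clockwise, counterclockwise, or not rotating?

Near P at (-1.9, -1.0) the arrows show no circulation. The curl there is ≈0.

not rotating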